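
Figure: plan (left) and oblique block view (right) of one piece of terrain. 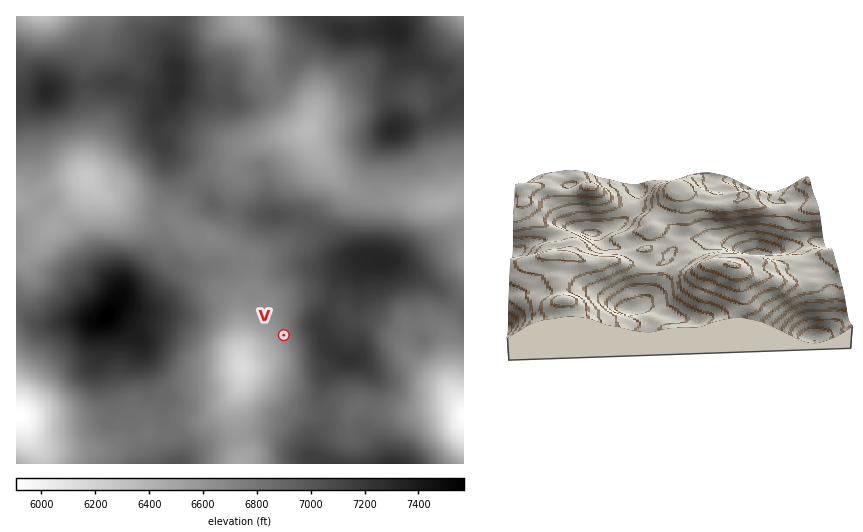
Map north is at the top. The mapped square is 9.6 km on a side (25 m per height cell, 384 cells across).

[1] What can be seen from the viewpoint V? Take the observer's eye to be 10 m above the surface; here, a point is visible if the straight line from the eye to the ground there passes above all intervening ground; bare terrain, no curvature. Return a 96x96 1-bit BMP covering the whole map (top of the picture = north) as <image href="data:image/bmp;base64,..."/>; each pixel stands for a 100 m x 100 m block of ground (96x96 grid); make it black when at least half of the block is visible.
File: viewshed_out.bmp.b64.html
<image width="96" height="96" href="data:image/bmp;base64,Qk2+BAAAAAAAAD4AAAAoAAAAYAAAAGAAAAABAAEAAAAAAIAEAAATCwAAEwsAAAIAAAAAAAAA////AAAAAAAAAAD///gAADAAAAAAAAA///gAAGAAAAAAAAAD//gAP+AAAAAAAAAD//wAf8AAAAAAAAAB//4A/4AAAAAAAAAAH/8B/4AAAAAAAAAAP//D/4AAAAAAAAAAP////wAAAAAAAAAAf//9/wAAAAAAAAAA/////gAAAAAAAAAA/////AAAAAAAAAAAf///+AAAAAAAAAAAP///+AAAAAAAAAAAf////AAAAAAAAAAAf////gAAAAAAAAAA/////gAAAAAAAAAD/////AAAAAAAAAAD/////AAAAAAAAAAH/////gAAAAAAAAAH/////gAAAAAAAAAH/////gAAAAAAAAAP/////gAAAAAAAAAP/////gAAAAAAAAAP/////gAAAAAAAAAP/////wAAAAAAAAAP/////gAAAAAAAAAP/////gAAAAAAAAAf/////AAAAAAAAAAf/////AAAAAAAAAw//////AAAAAAAAA//////8AAAAAAAAAf/////wAAAAAAAAAf/////gAAAAAAAAAP/////AAAAAAAAAAH/////AAAAAAAAAAH/////AAAAAAAAAAD/////AAAAAAAAAAD/////gAAAAAAAAAD/////wAAAAAAAAAD/n///4AAAAAAAAAD/H///8AAAAAAAAAD+H//4cAAAAAAAAAB8Hj/gAAAAAAAAAAAIAAAAAAAAAAAAAAAAAAAAAAAAAAAAAAAAAABAAAAAAAAAAAAAAADgAAAAAAAAAAAAAAH4AAAAAAAAAAAAAAP+AAAAAAAAAAAAAAf+AAAAAAAAAAAAAA//AAAAAAAAAAAAAD//gAAAAAAAAAAAAf//gAAAAAAAAAAAA/4AAAAAAAAAAAAAAPgAAAAAAAAAAAAAAAAAAAAAAAAAAAAAAAAAAAAAAAAAAAAAMAAAAAAAAAAAAAAA8AAAAAAAAAAAAAAB8AAAAAAAAAAAAAAD8AAAAAAAAAAAAAAH8AAAAAAAAAAAAAAD8AAAAAAAAAAAAAAD8AAAAAAAAAAAAAAB+AAAAAAAAAAAAAAB+AAAAAAAAAAAAAAB+AAAAAAAAAAAAAAB+AAAAAAAAAAAAAAA+AAAAAAAAAAAAAAAfAAAAAAAAAAAAAAAfAAAAAAAAAAAAAAA/gAAAAAAAAAAAAAD/gAAAAAAAAD/gAAD/gAAAAAAAAD/8AAD/gAAAAAAAAD//8AA/wAAAAAAAADP/8AA/wAAAAAAAAAH/8AAfwAAAAAAAAAD/8AAfwAAAAAAAAAB/4AAPwAAAAAAAAAA/wAAHgAAAAAAAAAAfAAADgAAAAAAAAAAAAAADgAAAAAAAAAAAAAAHgAAAAAAAAAAAAAADAAAAAAAAAAAAAAAAAAAAAAAAAAAAAAAAAAAAAAAAAAAAAAAAAAAAAAAAAAAAAAAAAAAAAAAAAAAAAAAAAAAAAAAAAAAAAAAAAAAAAAAAAAAAAAAAAAAAAAAAAAAAAAAAAAAAAAAAAAAAAAAAAAAAAAAAAAAAAAAAAAAAAAAAAAAAAAAAAAAAAAAAAA="/>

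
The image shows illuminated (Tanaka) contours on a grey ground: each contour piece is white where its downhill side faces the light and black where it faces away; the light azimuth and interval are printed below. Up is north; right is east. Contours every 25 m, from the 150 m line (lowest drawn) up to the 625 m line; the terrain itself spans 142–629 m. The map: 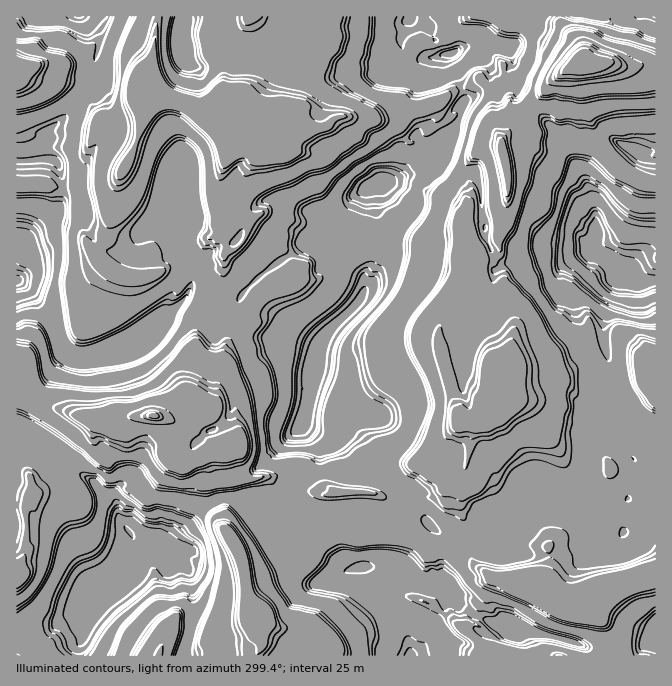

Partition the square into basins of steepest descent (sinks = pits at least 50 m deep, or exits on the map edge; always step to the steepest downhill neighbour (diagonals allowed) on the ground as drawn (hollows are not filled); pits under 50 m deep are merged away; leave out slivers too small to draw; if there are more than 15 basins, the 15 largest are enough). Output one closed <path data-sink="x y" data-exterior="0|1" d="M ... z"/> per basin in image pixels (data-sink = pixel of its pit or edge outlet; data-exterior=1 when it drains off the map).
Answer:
<path data-sink="624 277" data-exterior="0" d="M585 64l-11 2-19 12-25 30-8 3-6 6-5 11-7 7-4 11-18 2-16 17-2 8 7 14 0 10-5 6-2 9-1 30 10 11 1 12-6 20-24 30-6 18 1 20 19 57 12 11 7-2 10-10 2 1-1 5 1 13 14 27 13 13 6 11 28 5 6-6 3-8 1-17 3 4 8 18 0 17 7 6-8 0-4 4-5 12-3 20-10 13 1 17-3 10-6 7-7 4 3 9 8 5 13 7 13 3 12-3 12-10 15-8 47-11 0-392-12-2-10-7-9-2-7-12-10-7-12-15-7-22 0-13-5-18-1-17z"/><path data-sink="17 280" data-exterior="1" d="M169 98l-10 0-13 9-12 41-17 31-13 5-16 0-24 5-24-5-24 3 0 246 26 10 20 10 6 0 27-32 15 0 20-5 29 0 6 3 15 0 15-6 7 0 11-20 3-28 17-32-2-6-9-8-13-1-10 5 10-10 15-35-1-8 3-20-2-17 4-6-4-19 4-15 5-10 15-13 11-17 0-6 4-7-31 4-9-7-16-21-7-2-16-11z"/><path data-sink="317 373" data-exterior="0" d="M400 218l-8 0-15 10-7 0-4 4-2 9-9-7-10 0-16 14-1 9-6 6-14 1-8 5-8 10-27 10-14 13-7 10-28 53-3 28-10 19 4 2 2-1 10 6 5 6 5 10 0 5-5 5 7 5-2 10 6 18 4-2 16 3 20-3 10-8 9-2 5 4 0 5 5 10 4 4 12 5 52-1 10 3 12-10 10-2 13-20 15 0 7-7 9-20 8-10 0-12 7-2-5-3-5-13-4-17-10-27-1-20 6-18 27-37 3-21-11-15 0-7-5-7-23-2-5 10-8 0z"/><path data-sink="410 655" data-exterior="1" d="M464 414l-8 1 0 12-8 10-9 20-4 4-3 3-15 0-13 20-10 2-12 10-10-3-52 1-35-20-7 0-12 3 8 8 2 5-2 5-6 4-10-1-4 3-5-19-4-4-11-1-5-17 1-11-8-5-5 5-13 6-1 3 5 10-2 15 2 15 13 29 7 5 11 18 7 27 2 23 1 5 14 12-4 20 9 16 2-2 7 5 8-3 13 0 6 3 305-1-5-15-1-18-9-6-9-10-11 3-12-1-23-12-9-13-10-4-28-1-17-12-12-18-2-10 2-23-4-8 2-7-2-22 7-11 8-39 0-6-4-1z"/><path data-sink="130 532" data-exterior="0" d="M159 416l-29 0-20 5-15 0-27 32-6 0-42-19-4 1 0 35 9 3 6 7 0 17-7 11 2 40-2 9-8 17 1 82 142 0 10-25 11 0 25 7 14-19 25 0 10-7-6-12-2-23-7-27-11-18-7-5-13-24-2-5 2-28-5-13-18 7-6 0-10-11 7-11 0-17-4-4z"/><path data-sink="375 185" data-exterior="0" d="M482 79l-32 14-6 6-19 10-18 0-29 10-36-3-7 2-11 10-10 1-34-1-10 3-6 6-5 10 0 6-11 17-15 13-5 10-2 19 21 7 1 13-4 8-9 9-8 0-3 3 0 16-1 2 1 8-13 32-7 8 18 1 9 8 3 6 10-21 16-19 15-9 17-5 8-10 8-5 14-1 6-6 1-9 16-14 10 0 9 7 2-9 4-4 7 0 15-10 8 0 22 18 8 0 5-10 23 2 4 6 4-31 5-6 0-10-7-14 2-8 16-17 19-3-8-30 1-18z"/><path data-sink="452 53" data-exterior="0" d="M560 16l-35 0-8 5-9 0-6-5-202 0-4 6-2 8 6 3 4 5-6 10-4 0-3 2-18 40 0 8 3 7 0 8-5 9 2 8 7-2 34 1 10-1 11-10 7-2 36 3 29-10 18 0 19-10 6-6 32-14 12 18-1 8 1 20 8 16 9-13 5-11 6-6 8-3 25-30 19-12 14-3-10-20-17-20z"/><path data-sink="78 17" data-exterior="1" d="M157 16l-140 0-1 49 12 3 10 10 24 8 15 13 10 4 11 10 2 6 25-3 12-7 8-1 7-7 11-4-12-24 0-15 7-36z"/><path data-sink="55 162" data-exterior="0" d="M24 66l-8 1 0 118 24-1 24 5 24-5 16 0 13-5 17-31 12-40-9 1-17 9-18 0-2 1-2-6-11-10-10-4-15-13-24-8-10-10z"/><path data-sink="177 38" data-exterior="0" d="M252 16l-93 0-8 42 0 15 10 22 3 3 20 5 16 11 9 2 14-14 1-24 4-13 10-13 6-25z"/><path data-sink="632 148" data-exterior="0" d="M614 63l-24 0-7 7 6 35 0 13 5 12 0 7 10 15 14 10 7 12 9 2 10 7 11 1 1-117-12-3-15 4z"/><path data-sink="655 637" data-exterior="1" d="M655 578l-23 3-23 7-15 8-11 9 20 17 1 18 6 16 46-1z"/><path data-sink="655 17" data-exterior="1" d="M655 16l-93 0-1 7 17 20 5 14 6 6 25 0 15 5 15-4 11 2z"/>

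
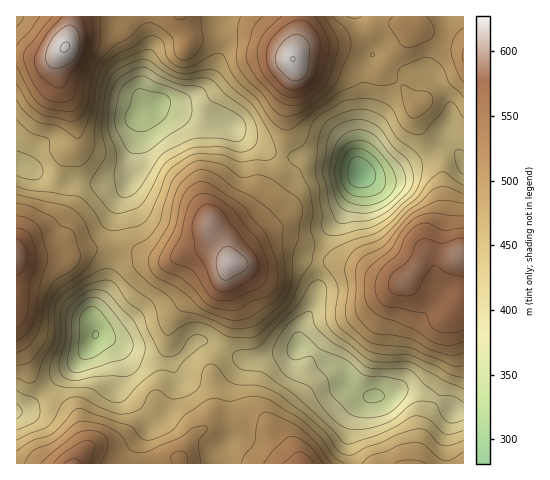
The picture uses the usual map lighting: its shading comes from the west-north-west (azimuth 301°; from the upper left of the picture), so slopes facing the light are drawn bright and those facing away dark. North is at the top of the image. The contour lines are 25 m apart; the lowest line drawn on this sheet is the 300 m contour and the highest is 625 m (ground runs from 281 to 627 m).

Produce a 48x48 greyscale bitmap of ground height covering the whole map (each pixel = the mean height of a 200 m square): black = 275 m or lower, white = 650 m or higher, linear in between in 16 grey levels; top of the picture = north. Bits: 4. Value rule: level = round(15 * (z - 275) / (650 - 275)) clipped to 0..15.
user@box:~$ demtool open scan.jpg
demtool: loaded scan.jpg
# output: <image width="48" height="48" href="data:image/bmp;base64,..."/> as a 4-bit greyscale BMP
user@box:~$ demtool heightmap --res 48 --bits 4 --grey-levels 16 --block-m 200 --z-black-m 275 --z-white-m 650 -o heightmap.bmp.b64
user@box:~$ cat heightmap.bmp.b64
<image width="48" height="48" href="data:image/bmp;base64,Qk32BAAAAAAAAHYAAAAoAAAAMAAAADAAAAABAAQAAAAAAIAEAAATCwAAEwsAABAAAAAAAAAAAAAAABEREQAiIiIAMzMzAERERABVVVUAZmZmAHd3dwCIiIgAmZmZAKqqqgC7u7sAzMzMAN3d3QDu7u4A////AJmqvMu6qZmaqqmYiZmqu7uph4iJmZmIiImaq7u6qZmZqqmYiZmqq7qYd3eIiIiHeHiJmru6qZiImZmYiJmaqqmHZmZ3eIh3d2d4iaqqmYh4iZmZiZmaqph3ZVVWZ3d2ZlZneJmZiId3eJmZmZmZmYdmVURFVmZlVVVneIiHd3d3eIiZiJmZiHZlRERERWZVVVZnd4d2Znd3d3iIiIiIh2ZURDMzRFVVVWZmd3dmZmd3d3eIiIiHdmVUQzMzNEVVVXd2ZmZlVWZ3Zmd3d3d2ZVVUQzMzREVWZnd2VUVVVVZmZmd3dmZmVVVEQ0RERFVmd4h2VERERFVmZmd3dmZlVEREREVVVWZ3iJiHVDMzREVmZmZ3ZmZVRERERFZ3d3eImZmHZDIjM0VmZmZmZmZlREREVWeIiImaqqmYZTIiM0VndmZmd3dlVERVZ3iZmZqrurqYZTIiNFVnd3Z3iIh2VEVWd4mZqqq7u7uYZTMjRFZ3eHeImZmHZVVWeJmqqru7zMuoZUMzRWZ3iImaqqmYdlVWeJqru7u7zMuodlREVmd3iJmru6qph2VmeJq7zMu7zMuph2VVVneIiZq8zLu6mGZmeJq8zMy7zMupmHZmZ3iJmqvM3cy6mHZmeJq8zMzMzMuqmYh3d4iaqrvN3dy7mHd3iJq7zMzMzMy6qZiHeIiau7zN7ty6mHd3iJqrvMzMzcy6qZmIiIiau8zN3dy6mHd3eImau8zM3cuqmZmIiIiZq8zd3cy6mId3d4iJq8zMzMuqmZiHd3iJq8zd3MuqmIdmZnd4m7zLvLqpmZh3d3eIm8zdzLqpmYdmVWZniru7u6qZmYh3Zmd4mrzdy6qZmIdlVERWeKqqqpmYiId2ZmZ4mrzMu6mZmIdlRDM0V4mZmYiId3dmVVZniru7qpmZiIdlQyIjRWiZmXd3d3ZlVVVniauqmZmIiHdlMhEiNFeIiGZmd2ZlVUVniZqpmIiIh3dkMQASNFZ3d2Zmd3dmVUVWeImZiIiId3dUIQASNFZ3dmZnd3d2VURVZ4iId3d3d3ZkMREjRVZmZmZneId2VERFVmd3ZmZ3d3dlMiI0VWZmZmd3eIh2VENERVVVVVZnd3dlQzNEVmdmZnd3iIh2RDMzREVVRFZ3iHdlRERFZ3d2ZniIiZh2QzMzNERERFZ4iIdmVVVWd4h3Z4iZqql2QzMzM0REVWaJmZh3ZmZmeIiHd4mru6mGQzMzM0RVVmeJqqmId2Z3eIiHd5q7y7mGVDMzNEVVZ3iau7qph3d4iIiIeJq8zLqGVDM0RVVWd4mrzMy5mIiIiIiIiKvMzLqHZURFZmZneJq83dy6mIiIiIiIiavN3cuYdlVWeIh3iaq83u3KmYiIiIiImbzN7tuph3ZniZiIiavN7u3LqYiIiIiImqvN7typmId4mamYiavN3u3LqZiImZmZmqvN7ty6mZiImamYiaq83d3LqZiJmZmZmZq83dy6mZmZmqmYiZq7zdzKqZmZmamZmZqrzcy6mZmZqqmYiZqrvMy6mIiZmZmYiQ=="/>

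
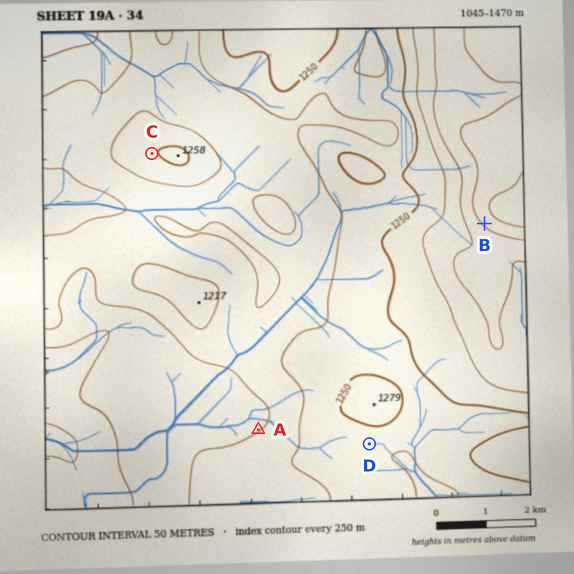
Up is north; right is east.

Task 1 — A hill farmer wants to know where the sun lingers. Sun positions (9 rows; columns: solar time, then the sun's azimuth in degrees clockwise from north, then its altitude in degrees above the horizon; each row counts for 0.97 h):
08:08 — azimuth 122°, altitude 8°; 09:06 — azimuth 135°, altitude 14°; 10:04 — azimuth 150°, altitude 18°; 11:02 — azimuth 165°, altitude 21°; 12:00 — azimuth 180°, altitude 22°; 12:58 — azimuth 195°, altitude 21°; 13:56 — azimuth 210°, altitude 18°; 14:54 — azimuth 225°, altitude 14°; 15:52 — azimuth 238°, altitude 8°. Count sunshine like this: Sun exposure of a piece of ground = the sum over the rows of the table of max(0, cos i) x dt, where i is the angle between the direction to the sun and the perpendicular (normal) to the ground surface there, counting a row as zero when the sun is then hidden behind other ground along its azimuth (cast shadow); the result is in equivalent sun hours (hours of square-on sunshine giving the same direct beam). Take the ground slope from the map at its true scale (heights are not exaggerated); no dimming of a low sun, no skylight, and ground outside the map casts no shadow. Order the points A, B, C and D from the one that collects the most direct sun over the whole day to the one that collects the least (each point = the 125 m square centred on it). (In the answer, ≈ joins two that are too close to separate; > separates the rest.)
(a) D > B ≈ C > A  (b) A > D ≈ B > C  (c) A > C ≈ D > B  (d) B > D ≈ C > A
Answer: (d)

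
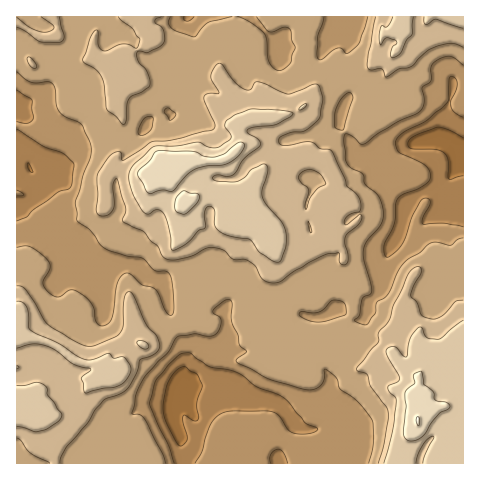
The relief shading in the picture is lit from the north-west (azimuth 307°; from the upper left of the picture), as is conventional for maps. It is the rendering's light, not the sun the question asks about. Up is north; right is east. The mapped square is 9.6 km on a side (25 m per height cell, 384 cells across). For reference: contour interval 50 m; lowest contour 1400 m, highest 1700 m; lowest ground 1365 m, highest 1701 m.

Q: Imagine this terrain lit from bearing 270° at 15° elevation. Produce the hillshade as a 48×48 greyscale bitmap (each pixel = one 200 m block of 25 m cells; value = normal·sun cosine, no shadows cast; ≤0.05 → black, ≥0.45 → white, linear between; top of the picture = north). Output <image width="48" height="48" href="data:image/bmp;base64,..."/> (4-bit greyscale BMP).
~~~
<image width="48" height="48" href="data:image/bmp;base64,Qk32BAAAAAAAAHYAAAAoAAAAMAAAADAAAAABAAQAAAAAAIAEAAATCwAAEwsAABAAAAAAAAAAAAAAABEREQAiIiIAMzMzAERERABVVVUAZmZmAHd3dwCIiIgAmZmZAKqqqgC7u7sAzMzMAN3d3QDu7u4A////AIiYZXmYiIdRBJupmHVWmql2d67/xkm4iJqYZYiHiIdBBKy6mHZXiqh2eJ3/6Ee6mLuHdVeHeIYwBrzLh3dniJiIeJz/+mOKmbp2Z0R4eIUQKLvLiId2Z4mZh4zv/qM4qph1RmRXd4UASZrLmId2Z5mIh5zf/8U1eIdlVWVGdmQRaJu6mIh3eaqXaL3O/8ZFZ3dVZnZWZTIiaKy4h3iJq6mXecy8/6d3d2ZmZphWZCISR6y4eImaqqiImrq97admeIh2aLuXUQERNquoibuqqpdoq6rMvKdViXd3iaqqggAhJquomsy6mIZYu6u5zadmiWZ3m6iJlQEhJZupq7qXeHd5qruK2ph4iGeKuWeZdUUxJJqZq6h4iZh4mausqLhomWeJdEeamJgwFHiJqqmIiIh3mqm8ibdpqYd1RWeJu6YzRXiHiqmIiJiHeZmqm7d6qWVFVnZ5zaVFaIh2iph4iIiId4nKirdpu0M1d3Zp3oRFeYd2ipd3iHeJh3m8qYd5uzI2d3Zo3nNVipZmm5d3d4h2mnetuGV6uyNFeHZo3WRWm5dmepd3iIh3iHecyWRpu1RFiXZ5zGVnq5iGaJmGaJiJl2Zq2mVoiFVWd3iJqmZ4u5iXZ5qoVYiZl1VZ7HVniXZWZ3iJmXiZu4iIZ5u5VFealkRY3qVXiZdWZ3eZmImqmYeJiJu5VWZ5ljRXvbhmiZdVZ3mqmIq8pmZ4mZvIM3h3hTNGq7uHiXZnd4q6mJq8x0V5may4ImiHdjM1irunipiHd5q6mZqr2UV5mJqnImiXdlMzaaqYiZmZmJqqmZqb2VV5mJmVI2iXd3UySJiId6mZqruoirqL2VR5qpljNXmHd3YxN5d4iJmaq8yoetuJylNZqZYzVnmXd3UyJ6hmiYeKu8yoi+yYqXRJqYQlZ3iYh1RERohmiXZ5rO24jfyYh3ZniZU1ZniIhkRmZmZWimaZnP7JjvuYdlVXiKhEZniaY0Vnh3VEeVeqmt7ajPypdmVnZYlkZ3i4IlZomGVERWipmb7bid7ahmeJYSeIh3iUAlZ4l1VVRZqpma3bl676eHVpxxNmeId1JHd2RFd2VaqZmazKhnq4iadp22M0aIdmVpdlMkeHiJmZiau5hkeZqpmb2mZlZ2VneJdlQzV4q4mqmaqppzWIiqm+2nd1VmQ0epd2VUNYqpq7qZmqpkV4iavMqqmGZ2QiaqiHd2RHmZq7uYispEZmiay5eZiHipUiWZmYd2Q2iamsuYi9pVdmeKuYiImHeac0V6qXd3VFebmKqHnNpmZmZ6qZh4l2iJhVaKqWVnZUacp3iInNlmZmaKmYd4dmmYh2eamYZ3U0ecp3eIm6dmZ2aKmYd3ZWipiHerqZdlQ1iql3iJqYh2d3Vpqpd3VGmpd5iby6dVRFm4iHh4mHiHh2ZnmpiHVFmpdoiL7ahVZWioiIdomHiImWRnmpiHVGmpdmib/6h1Z3eIiIdnqHiZmEJYu6l2V3iZdVab/8lld3mXeIZWmYmpdiFJu5l2ioeJdlea78t0iYmQ=="/>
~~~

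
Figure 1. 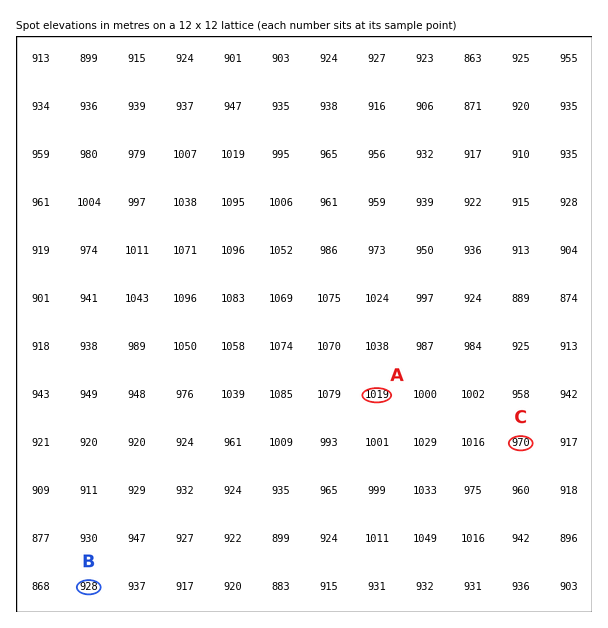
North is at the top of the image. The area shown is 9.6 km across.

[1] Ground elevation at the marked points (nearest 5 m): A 1020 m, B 930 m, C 970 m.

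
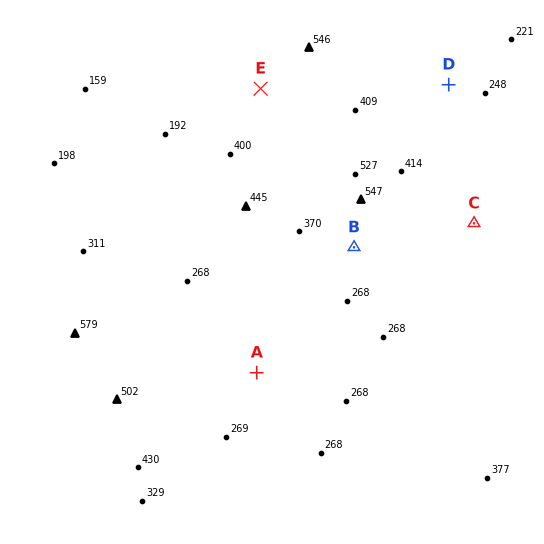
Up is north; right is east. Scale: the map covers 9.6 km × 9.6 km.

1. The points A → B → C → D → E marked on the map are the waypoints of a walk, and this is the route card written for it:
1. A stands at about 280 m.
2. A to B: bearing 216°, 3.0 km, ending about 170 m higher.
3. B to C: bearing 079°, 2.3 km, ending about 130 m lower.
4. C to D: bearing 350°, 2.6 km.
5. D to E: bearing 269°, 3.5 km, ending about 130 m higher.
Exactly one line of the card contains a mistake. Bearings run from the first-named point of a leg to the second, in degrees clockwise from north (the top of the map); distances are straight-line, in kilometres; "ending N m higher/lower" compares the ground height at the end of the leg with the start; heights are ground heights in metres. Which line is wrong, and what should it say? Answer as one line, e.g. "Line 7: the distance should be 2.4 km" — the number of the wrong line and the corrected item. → Line 2: the bearing should be 038°.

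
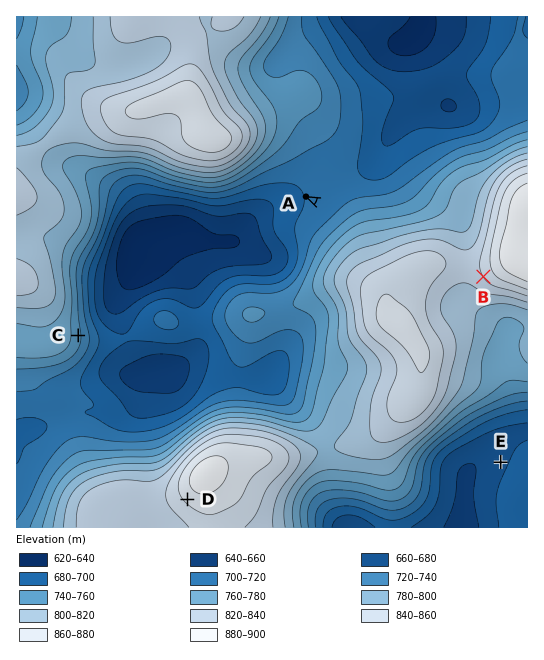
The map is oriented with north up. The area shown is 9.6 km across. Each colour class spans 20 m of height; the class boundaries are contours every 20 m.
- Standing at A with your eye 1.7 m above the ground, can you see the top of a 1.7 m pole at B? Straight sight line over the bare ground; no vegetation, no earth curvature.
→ no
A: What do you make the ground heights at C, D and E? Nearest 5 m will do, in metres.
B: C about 745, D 865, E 675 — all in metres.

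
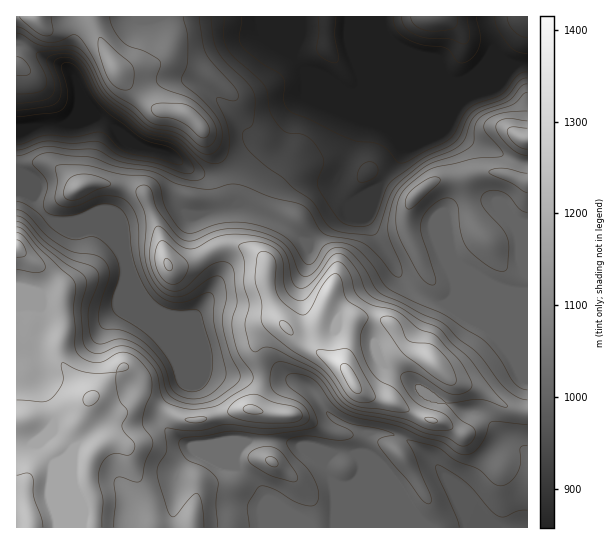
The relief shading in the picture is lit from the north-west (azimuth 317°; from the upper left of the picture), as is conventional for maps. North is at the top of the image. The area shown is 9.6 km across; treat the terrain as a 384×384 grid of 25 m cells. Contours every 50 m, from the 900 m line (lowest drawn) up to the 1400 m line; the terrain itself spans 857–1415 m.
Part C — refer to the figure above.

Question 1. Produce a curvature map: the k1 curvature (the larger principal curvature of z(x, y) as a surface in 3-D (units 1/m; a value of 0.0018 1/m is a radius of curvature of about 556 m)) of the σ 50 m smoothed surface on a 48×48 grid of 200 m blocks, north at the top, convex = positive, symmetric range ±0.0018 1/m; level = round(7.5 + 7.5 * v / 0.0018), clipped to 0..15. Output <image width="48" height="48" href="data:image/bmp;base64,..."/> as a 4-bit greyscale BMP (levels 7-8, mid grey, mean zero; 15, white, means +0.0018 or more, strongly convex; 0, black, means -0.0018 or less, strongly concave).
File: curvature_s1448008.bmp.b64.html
<image width="48" height="48" href="data:image/bmp;base64,Qk32BAAAAAAAAHYAAAAoAAAAMAAAADAAAAABAAQAAAAAAIAEAAATCwAAEwsAABAAAAAAAAAAAAAAABEREQAiIiIAMzMzAERERABVVVUAZmZmAHd3dwCIiIgAmZmZAKqqqgC7u7sAzMzMAN3d3QDu7u4A////AIuYiIyHeJmZyYiIiHh4l3d4iHiJmIiIh4uIh4uHd5mIyneHd4iImIiIh4ibmIiJh4p3iIuYd6mHu3eHd3iJmIiIh4jKh3iJiIp3iJuIebh3q4iYd3i7mIiId3vIh3eZiJqIiKp3i6d4q6qpiJzaiIiHh52nd3iZiIqXeKp3m4Z5uoeJm/6oiJmHeNx3iImZiIiYiKuIqneaiIeL7+l4iJiHjPl3irqYiIeJh4qqqqqXZ4eJqrdneIh4zrh2fMmHh4iHiIiZmamYeId3iZdnm7qZmImZv9uGeJmHiYiImHit7rmImqrO+4iHd3v//ruXeLqYeah4qWjf///+////l5mZrP//x2iZvImZmKmZmoz7mb3v3LvKibzv//x4qGet7Yd3iaqoer2VVnibuXiYeL/+zJZ4u7zslod3iZqoadtmd3h5und2WN/ZioV6/syoZoh3mqm7rNuHd3h4y3d2jf+Xepiv6piHd4iIupit3bmIh3iayYic/+x3iavuupiIiHeJyYeLypiId3ibqZre2qyHiazMmZiIiIiJyoZ7uYiId3irmJzZloyGeqqrd4iIh4iIy4aKmIiIiImpmb6ol3uHnMqrl3iIiIh4vHaIiIiId5mZqsuZuIq878qJmHiIiIh4y3d3eIiZd4mIisma2ZzM25h4iHh3h4d4y4h3eIq7mHeInMiJ7KqIiIiIiHeIiHd5u6mIiJvsmHeJrbd5z6iIZ3iZiHiIiHiby7upiJ37qXeJrbiIn8qYd4m5iHiImIzuuau5iK/ru4iIrcqGf+mYh4uoiIiJh9/qh4mYib/bzbmZvtuFjuqIiJ2XiIiZh/yHdomIiL/Jrf7u/bqHvcupiMuIiImpiPhnd4iHeL+maKzLqZmKyniaqtl3iJuYiPl3iIiHd9+GaImIiIi8lmdnq9l3iKqIiNmZmYd3afx3eIiIiJvLh3d3jPl3eKh3iaed7IZmi/l4qpiImqqqiIiHi/2HaJh3eod53/zNzdmt7KmZmIiId4mHiu/ZiJd2e3dovP//3c3cmZmIh4iId3momp7+yqma3Yicypmau7uXeqmIh4iIiIiqmYne3M3uyf/uypmZh4h2ncqYd3iIiYmamHiru5mImYrLmZqmZ4dWv9uXiIiIiJiJmHeIirl4nFipdouneah63+uHiZiZmIiIiHiHWMqK/4iId3mnec3d79qHmYiYiHd4iIh3d73f+4d5mHeYjP7u/qmJmIeIh3d4iIiHeL79p5mbyIia79vN2YiamHZ3eIiIiIiHiKqay6q9uIq/7KmqmIm6mHd3d4iIiIiIiIh1r5rdqInuuYiIh5u5mZiId4mHeId3iIh3j5zadWr9qIiIibuYiJmHeKmHd4d4iYh4nsuoRI78qpmZmql4d4iIiriHiIh3i5iIiaq5et7qiYmpiZdnd3eJq5d4iIiHa7l4mXrO/s3IZ4iZiYdmd3eIm4eIiImYe8l4mmv+ypynd3eamId3d3d3m3eHiaqqvbmImv/neJyWd3eKmHiId3eIm4h3is3dy4eJqQ=="/>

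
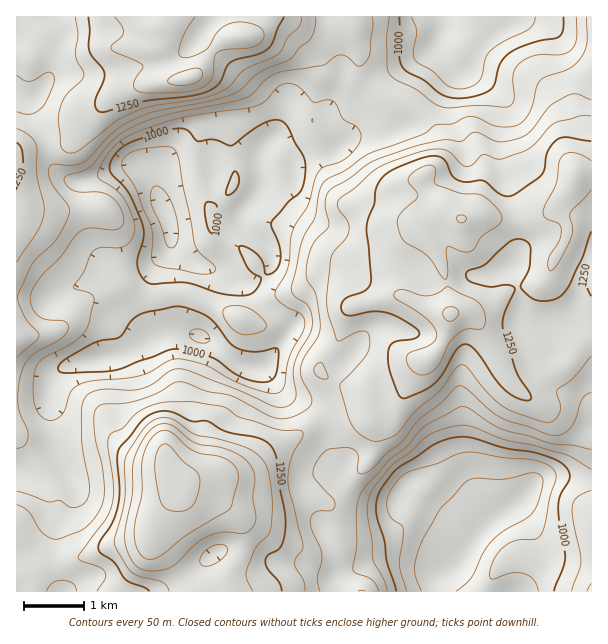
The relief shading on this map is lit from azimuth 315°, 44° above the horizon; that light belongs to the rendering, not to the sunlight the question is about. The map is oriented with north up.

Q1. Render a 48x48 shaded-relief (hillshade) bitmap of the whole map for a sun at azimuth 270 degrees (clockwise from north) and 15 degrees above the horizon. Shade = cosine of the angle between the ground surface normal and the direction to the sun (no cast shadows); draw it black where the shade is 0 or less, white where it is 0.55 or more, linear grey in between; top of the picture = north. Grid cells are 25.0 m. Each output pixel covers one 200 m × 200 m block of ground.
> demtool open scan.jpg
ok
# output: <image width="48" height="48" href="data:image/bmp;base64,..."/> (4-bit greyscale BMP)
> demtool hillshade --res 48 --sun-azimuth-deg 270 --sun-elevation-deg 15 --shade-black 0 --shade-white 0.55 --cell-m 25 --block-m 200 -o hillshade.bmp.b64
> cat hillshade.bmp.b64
<image width="48" height="48" href="data:image/bmp;base64,Qk32BAAAAAAAAHYAAAAoAAAAMAAAADAAAAABAAQAAAAAAIAEAAATCwAAEwsAABAAAAAAAAAAAAAAABEREQAiIiIAMzMzAERERABVVVUAZmZmAHd3dwCIiIgAmZmZAKqqqgC7u7sAzMzMAN3d3QDu7u4A////AHZmiqqZmqmHdlVUQyNocwADV5qXZ5u7zHd3iJvMqHZnh1REQzNWUwATVovJd4mru3d4mJvepkRGiGM0RERVMhEjVnrLh3iby3d4mrzdp1MjaYQ0RDRUMhIkVmi8qHeby1Znit3up1VDV3UzIiVkIRM0VmeKqYisy0VWis7/uGZVVmQyETZkIBRUVmZomZrMu0RWec//yXdlVlMhAUZkEBVlVmZmeazdulVneb//2odlVUMxAlZkEAV2VWZmZ5ztuWd3ec7/64dlVTMgA2ZlIAN3ZWZ3ZovdqYh2es//64dlVTIQA2Z3UQBXdVZ3dnnMuphmm8//64ZmZDIQE1Z4hAAlZmZ3d3m7umZYq97/+3VFVDMyNFZ3mDACRWd4iImpmURom93O/XIkVFVUVUV4mGIANWeZmJmXd0RorMqt/GElVWZVZlaKqGQANWiamZmFRDRorMmbymNWVVVFiHeaqHYxNGirqZhkMyNpvKiJqXZ2ZUM1iqmamHdTI1i7qYZDNCJpu5d3mZhlZTNHvLqZmIh1Ikm7qGRERRJYmYd3mqhVQyR67smJmImXMTm7llVlRBJFZ3iJmqdUMkac/7domZqoQCi6dFd2VBE0RWeZiZdVRXiK78hnmrupYSepZFd3ZSMzNFd2eIZWmpdnvuuGirqZlTaXRGd3d0REM0ZlVnZovJdVff2neJiKuVZ1NWd3iCNWVEVmZmZ5zJZVa//IZ4mqumVTNXd3eBJXdVVmZ3eJqXVnm+/Jd4mZqWRDRXd2eBJXd2ZmZ3eHd3iaus3JiZmHiGVVVohleBJGZ3dlV3dlZomry7upiah3h1VneJlkaBJFVmdkRXZniJmK7sqZmZh3h0RmeKp0VyM0RWZjJGaJmahp79qZmph4hlZVaKuFRTMzNWdjEli6iIZq7tqZqpiIdnZUV5qWQ0RDNGdjAErLh2aLzcqqupmYd4ZEVomXQ1VDNXdAAFrLdWiZvMu7upmXeZZVVoiHU2VERnYgAXvKdWiZq93KqqmIiYdkRoh3VFVDR3QABJzJdleJm+/KmZmYmHZUV5mHZUQiRmQQFpu4d1V5iu7KqqmYdlZkaJmpdTISRUISR5uneGV4ity7zLqYU0Z2aJm7hSE2YwAUZ5uneGV4ebqbzLqpYiaHeIrLhSJYcwADZ4qXd2V4iqiKuqqqhEeHeJq6dTR5hiACRnmXd2Voqpd4mZmZl3h2eKu5ZlaJl1IBNFeHd2VXqod4iIiJmIhleLyod3iqmHUyI0RWZ3ZnmYd4iIeId4hlebyoh3irqZhlRERERVVWiYeIiIh2VXd3ebuph3irqamId2VCIjM0eId4iHdUNGiZqrqYdneKqqqZmZhSASIkaJd3dmVEM2iru6mIh3d5qrqZmZl0EjM0VndndUM0RWisy5iImXd4q7qIh2aHRFVDNFZodCEkV4iauph4q4d4rMmIh1RomHUhI1Z3YyEjWJh4qph5zYh4rLmZmGRYqoUhI0V3UyEjR5h3iZma3oh4rLmZiGVWiHZUMzV3UyETV5h3eJmr3g=="/>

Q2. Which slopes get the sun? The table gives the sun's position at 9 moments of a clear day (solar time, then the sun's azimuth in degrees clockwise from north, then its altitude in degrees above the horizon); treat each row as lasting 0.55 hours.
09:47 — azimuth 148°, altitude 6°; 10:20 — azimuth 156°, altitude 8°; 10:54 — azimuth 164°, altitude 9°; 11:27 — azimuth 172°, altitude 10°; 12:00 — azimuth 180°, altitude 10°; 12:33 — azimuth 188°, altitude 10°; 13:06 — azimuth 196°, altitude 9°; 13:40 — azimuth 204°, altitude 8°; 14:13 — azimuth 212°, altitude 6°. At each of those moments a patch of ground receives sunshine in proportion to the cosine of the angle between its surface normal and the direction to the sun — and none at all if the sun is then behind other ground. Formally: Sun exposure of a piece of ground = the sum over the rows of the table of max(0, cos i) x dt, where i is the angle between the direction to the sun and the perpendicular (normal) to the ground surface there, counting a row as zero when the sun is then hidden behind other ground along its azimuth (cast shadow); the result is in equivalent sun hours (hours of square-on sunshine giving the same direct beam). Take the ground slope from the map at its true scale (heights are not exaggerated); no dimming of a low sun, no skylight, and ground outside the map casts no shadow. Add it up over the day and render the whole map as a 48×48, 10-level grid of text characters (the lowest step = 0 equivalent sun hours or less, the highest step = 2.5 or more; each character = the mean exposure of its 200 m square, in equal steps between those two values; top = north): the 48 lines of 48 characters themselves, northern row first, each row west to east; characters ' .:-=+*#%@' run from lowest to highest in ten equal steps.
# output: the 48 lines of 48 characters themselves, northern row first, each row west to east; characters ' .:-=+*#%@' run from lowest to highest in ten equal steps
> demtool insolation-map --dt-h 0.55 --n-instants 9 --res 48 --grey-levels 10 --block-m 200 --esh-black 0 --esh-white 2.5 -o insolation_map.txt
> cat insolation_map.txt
::::------..::=-.    -=--:::::--:.:::::::....:--
::::::::::-----:....:=++=-------:::...:.     .::
.:--::-:::----. :+###+=++===--:::.  ..:.      ..
::---=++====-   -+#%%#*+=====--:     ..        .
===---==-::.   .-=+#%%%*=-----:         ....  .:
==-:...:::::-=*#*++***+++==--:.         .::.. .:
--:....:-+#@@@@@@@%*+==-===--::.         .:..   
....::-=*#@@@@@@@@%*+=-::---::::.         ..    
  .:--=+#@@@@@%*++==++=-::::::.                 
  :---+#@@@%#*===-==+==--::::.                  
 .:--=*%@%#*+=--=--=-:-=-:..                    
::=+++##+====-----:::::--.                 ..   
-:-*%%*-..:----:-::::::::          .   ....::: .
-:.:--.   .:---:::::::::.      .::-.    .....:--
-:.       .:---:::--::....   .:---:         .-==
-::..     .:---::-=:.....::::::::::.      ..:-==
-----==-:. .:---:--:... .-==-:...:--:.::.:::----
---==+**+-..:----:.--:.. .:-::---:-===++====--:-
-====++++=-:.:----..--:..  .:-----:-=====++=-:--
=+++==-====:  -+==-..:::...::---==-:=+====-::-=-
=++==-----:.   :--=-...:::::--:---=--++=--:::==:
====--::::.      .:-:  :--::::::::--::::...:-=-:
==--::::::.         . .-=-.........:.  ..:-====-
:::...::--::---.    .-=+=-:..:--:.     .:==+++==
.    .::::::::--:   .:===---=+**+=-..:.:--====--
.   .:::::..    :--:..:::-=+*+==+++=++=:------:-
:::-==--:.       .-=--.  .-==-.  .:=**+-::::::::
+*#**+-:.         .:-:   .:--::.   -+++-:::::::-
***+=.                   :-:..:::::=++==::::::-=
=--:                   .:::...:-=++*+===-::::-==
-::.                   -==-:::--=+**+++==:.:-=+=
::...                  .-=--:::-=+#*++*++=:.:---
:...::.                 .----:--=*#*++****+=::--
....:::.                 :-----=+##**+**###*+===
::::::-.               .:--=+==+*########%%%#+=-
--:-::-:             .:-=--=+++###****#%%%@@@%*=
=-::----:..::.       .--------*%%#*+=++*#%@@@%*+
=-..-----:::::.... ..:-----::+#%%*=-=+++++****++
.::..::------:::--::::::::::=##*=--========-:::-
  ....:::::---------:::::::-+*+=::-=----==-:.. .
  ......:..:------::::.::-:----:::--------:.::..
.....   ..:--=====-:::::-=--:::.:-------.  .:--:
::..    .::-==++**+=--:::---::..:------.   .:---
-:..   .:---==+##*+++=-:.:::::.:------:   ..:---
-::...-=+====+*+=--=++=-::---:::------. .::::---
:::--=+******+=:..--:-----=-:..::---::..:--:::::
:--=+=--=#@%*=:...::....:--:   ..:::. .:===-:...
---==-..-+**=-:.:::...::::..  .....   .-++=-:...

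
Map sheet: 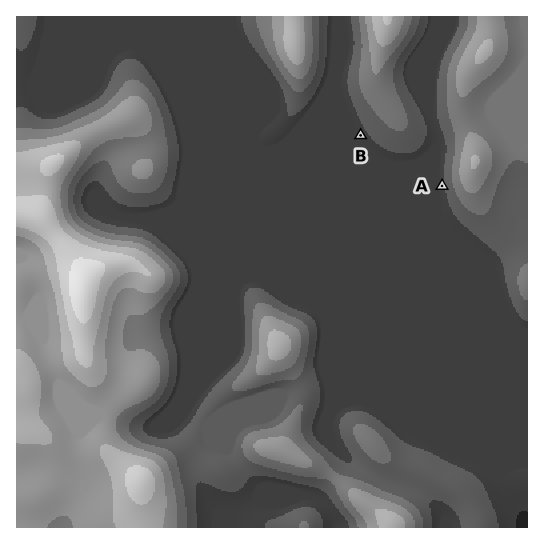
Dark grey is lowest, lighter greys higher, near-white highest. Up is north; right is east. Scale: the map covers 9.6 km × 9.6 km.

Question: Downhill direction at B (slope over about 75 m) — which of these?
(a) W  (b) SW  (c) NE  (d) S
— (b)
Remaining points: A W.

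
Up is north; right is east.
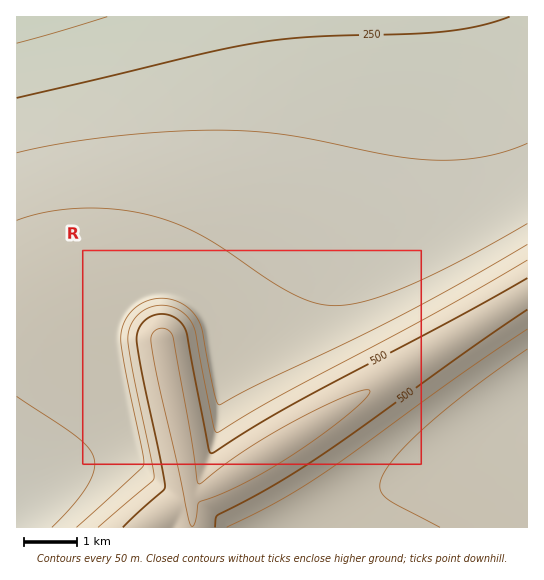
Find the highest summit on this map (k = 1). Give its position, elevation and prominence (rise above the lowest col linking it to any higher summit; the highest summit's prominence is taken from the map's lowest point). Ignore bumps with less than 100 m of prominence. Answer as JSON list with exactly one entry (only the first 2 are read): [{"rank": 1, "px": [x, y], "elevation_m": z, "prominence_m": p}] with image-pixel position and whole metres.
[{"rank": 1, "px": [269, 453], "elevation_m": 570, "prominence_m": 392}]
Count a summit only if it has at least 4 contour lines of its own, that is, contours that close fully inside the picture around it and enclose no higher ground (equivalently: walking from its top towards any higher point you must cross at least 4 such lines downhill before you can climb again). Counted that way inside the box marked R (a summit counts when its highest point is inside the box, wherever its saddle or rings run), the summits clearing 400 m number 0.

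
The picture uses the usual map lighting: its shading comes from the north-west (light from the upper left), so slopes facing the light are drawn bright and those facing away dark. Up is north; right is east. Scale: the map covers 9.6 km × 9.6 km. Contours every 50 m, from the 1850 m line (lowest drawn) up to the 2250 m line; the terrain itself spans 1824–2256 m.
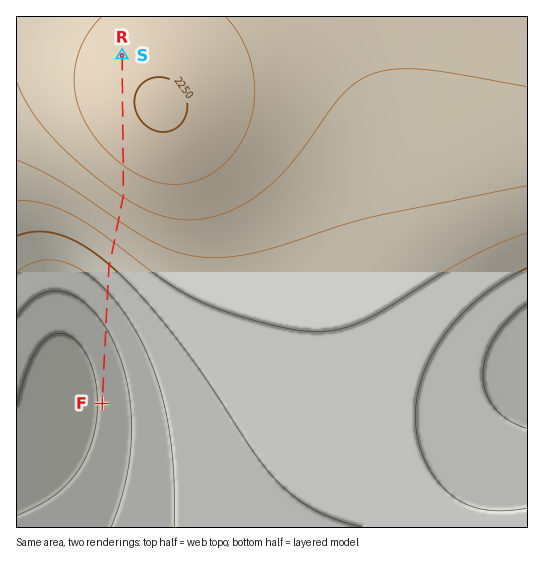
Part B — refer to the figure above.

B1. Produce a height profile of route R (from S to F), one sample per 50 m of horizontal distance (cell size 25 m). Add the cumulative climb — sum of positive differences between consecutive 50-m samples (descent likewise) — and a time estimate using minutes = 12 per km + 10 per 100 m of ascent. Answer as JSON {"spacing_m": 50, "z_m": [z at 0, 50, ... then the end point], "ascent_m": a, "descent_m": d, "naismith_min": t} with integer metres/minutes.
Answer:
{"spacing_m": 50, "z_m": [2230, 2231, 2232, 2234, 2235, 2236, 2237, 2238, 2239, 2240, 2241, 2241, 2242, 2242, 2243, 2243, 2243, 2243, 2243, 2243, 2242, 2242, 2241, 2240, 2239, 2238, 2237, 2236, 2234, 2232, 2231, 2229, 2226, 2224, 2222, 2219, 2216, 2214, 2211, 2207, 2204, 2201, 2197, 2194, 2190, 2186, 2182, 2178, 2173, 2169, 2165, 2160, 2156, 2151, 2145, 2140, 2135, 2129, 2123, 2118, 2112, 2106, 2101, 2095, 2089, 2083, 2077, 2071, 2065, 2059, 2053, 2047, 2041, 2035, 2029, 2024, 2018, 2012, 2006, 2000, 1995, 1989, 1984, 1979, 1974, 1970, 1965, 1960, 1956, 1951, 1947, 1943, 1938, 1934, 1930, 1926, 1923, 1919, 1915, 1912, 1908, 1905, 1902, 1899, 1896, 1893, 1891, 1888, 1885, 1883, 1881, 1879, 1877, 1875, 1873, 1871, 1869, 1868, 1866, 1865, 1864, 1863, 1861, 1861, 1860, 1859, 1858, 1858, 1857, 1857, 1856, 1856, 1856], "ascent_m": 13, "descent_m": 387, "naismith_min": 80}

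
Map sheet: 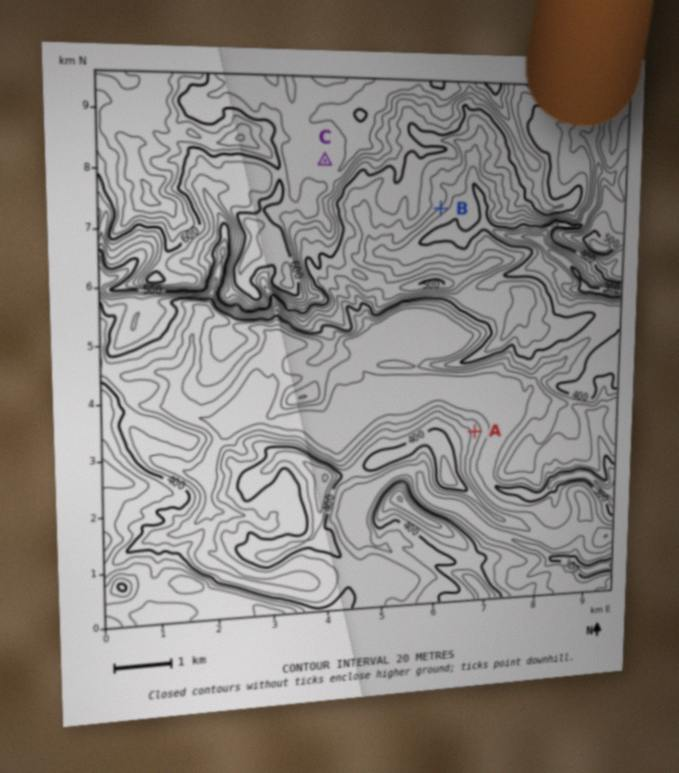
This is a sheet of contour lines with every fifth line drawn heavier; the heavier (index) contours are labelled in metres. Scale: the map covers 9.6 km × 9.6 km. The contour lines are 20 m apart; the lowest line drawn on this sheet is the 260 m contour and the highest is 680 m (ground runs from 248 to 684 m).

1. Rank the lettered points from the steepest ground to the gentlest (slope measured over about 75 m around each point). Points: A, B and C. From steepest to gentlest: B A C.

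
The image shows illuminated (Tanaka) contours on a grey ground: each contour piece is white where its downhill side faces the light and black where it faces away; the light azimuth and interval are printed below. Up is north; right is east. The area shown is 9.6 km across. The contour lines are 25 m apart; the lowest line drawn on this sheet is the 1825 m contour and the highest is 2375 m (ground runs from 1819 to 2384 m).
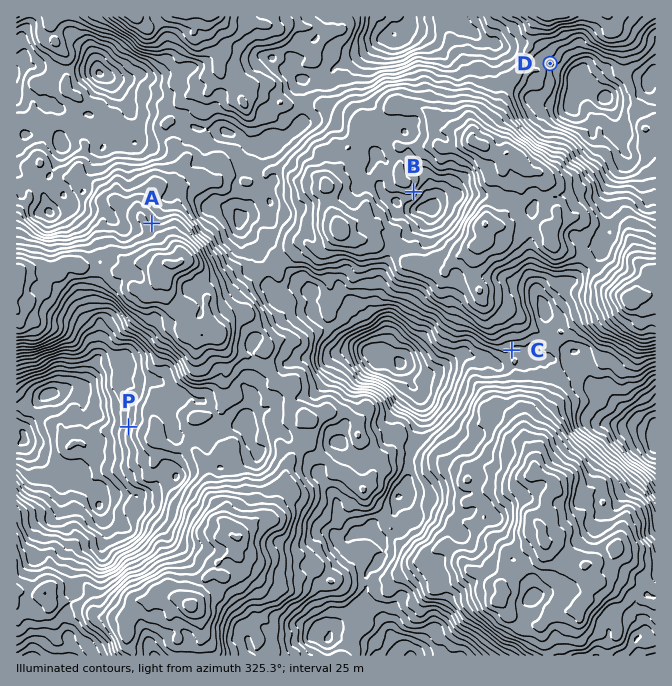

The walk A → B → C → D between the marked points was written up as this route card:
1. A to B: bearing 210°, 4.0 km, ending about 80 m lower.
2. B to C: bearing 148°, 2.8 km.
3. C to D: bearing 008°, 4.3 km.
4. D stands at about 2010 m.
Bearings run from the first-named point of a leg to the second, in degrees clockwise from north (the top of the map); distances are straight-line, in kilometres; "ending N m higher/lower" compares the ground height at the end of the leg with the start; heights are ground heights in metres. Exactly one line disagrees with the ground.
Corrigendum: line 1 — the bearing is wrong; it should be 083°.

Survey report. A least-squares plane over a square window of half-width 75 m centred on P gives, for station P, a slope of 16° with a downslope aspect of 283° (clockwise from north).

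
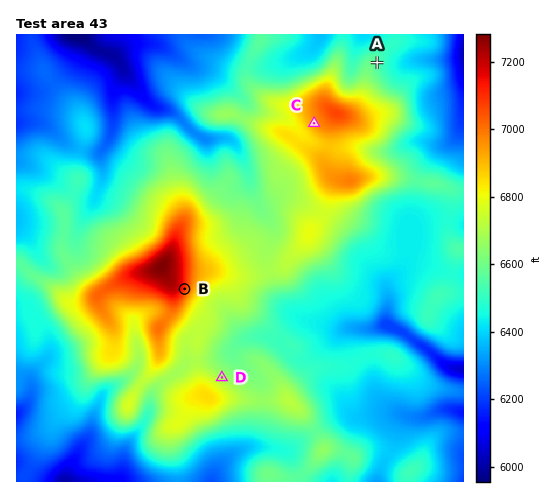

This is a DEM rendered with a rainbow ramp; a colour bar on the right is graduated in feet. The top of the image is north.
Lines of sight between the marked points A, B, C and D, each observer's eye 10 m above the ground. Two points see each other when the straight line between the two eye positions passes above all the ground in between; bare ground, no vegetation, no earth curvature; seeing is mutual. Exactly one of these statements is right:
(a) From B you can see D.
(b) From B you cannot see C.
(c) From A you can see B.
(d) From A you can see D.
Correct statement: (a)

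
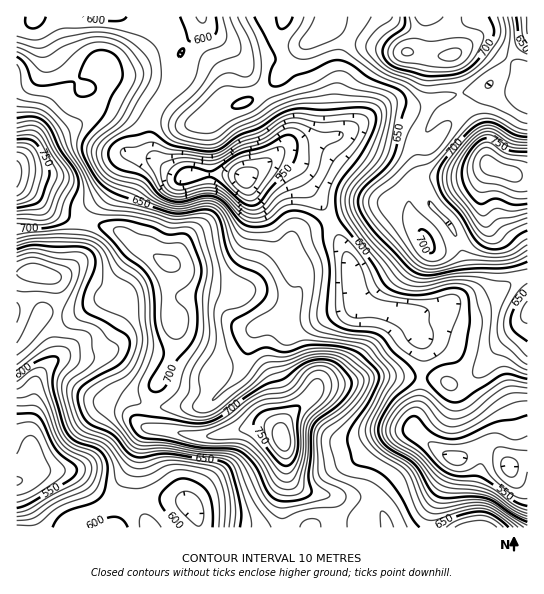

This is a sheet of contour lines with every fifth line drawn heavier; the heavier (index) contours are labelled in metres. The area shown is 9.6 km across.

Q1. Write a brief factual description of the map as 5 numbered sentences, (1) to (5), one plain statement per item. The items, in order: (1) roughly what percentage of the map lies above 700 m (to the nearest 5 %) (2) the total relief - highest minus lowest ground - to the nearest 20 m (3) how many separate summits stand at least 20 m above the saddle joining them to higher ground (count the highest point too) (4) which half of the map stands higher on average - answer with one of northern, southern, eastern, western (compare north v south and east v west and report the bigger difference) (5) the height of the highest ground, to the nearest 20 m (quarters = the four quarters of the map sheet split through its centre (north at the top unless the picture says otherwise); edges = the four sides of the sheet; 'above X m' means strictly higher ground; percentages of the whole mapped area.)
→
(1) Roughly 15 % of the ground is higher than 700 m.
(2) The total relief is about 280 m.
(3) There are 7 summits with 20 m or more of prominence.
(4) On average the northern half of the map is the higher ground.
(5) The highest ground is at about 800 m.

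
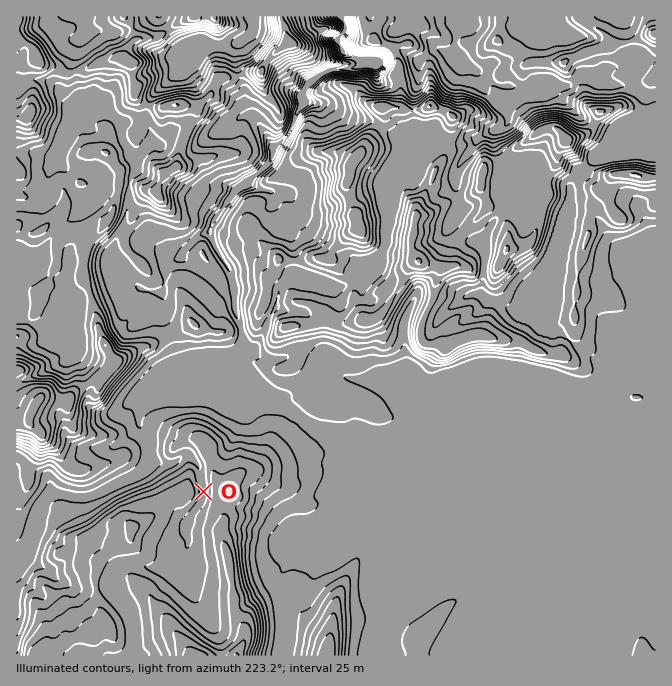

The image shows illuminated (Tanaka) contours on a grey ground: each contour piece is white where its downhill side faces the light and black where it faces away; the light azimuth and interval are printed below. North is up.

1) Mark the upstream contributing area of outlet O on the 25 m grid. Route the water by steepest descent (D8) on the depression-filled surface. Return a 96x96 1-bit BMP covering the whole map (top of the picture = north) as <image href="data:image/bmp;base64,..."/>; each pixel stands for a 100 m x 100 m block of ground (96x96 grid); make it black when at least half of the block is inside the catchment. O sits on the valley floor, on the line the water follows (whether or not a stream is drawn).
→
<image width="96" height="96" href="data:image/bmp;base64,Qk2+BAAAAAAAAD4AAAAoAAAAYAAAAGAAAAABAAEAAAAAAIAEAAATCwAAEwsAAAIAAAAAAAAA////AAAAAAAH////gAAAAAAAAAAD////wAAAAAAAAAAA////wAAAAAAAAAAAD///wAAAAAAAAAAAB///wAAAAAAAAAAAB///wAAAAAAAAAAAB///gAAAAAAAAAAAD///gAAAAAAAAAAAD///gAAAAAAAAAAAD///gAAAAAAAAAAAD///gAAAAAAAAAAAD///AAAAAAAAAAAAD///AAAAAAAAAAAAD///AAAAAAAAAAAAB///AAAAAAAAAAAAA///AAAAAAAAAAAAAf/+AAAAAAAAAAAAAP/+AAAAAAAAAAAAAH/+AAAAAAAAAAAAAD/+AAAAAAAAAAAAAA/+AAAAAAAAAAAAAAf+AAAAAAAAAAAAAAP+AAAAAAAAAAAAAAH+AAAAAAAAAAAAAAD+AAAAAAAAAAAAAAAAAAAAAAAAAAAAAAAAAAAAAAAAAAAAAAAAAAAAAAAAAAAAAAAAAAAAAAAAAAAAAAAAAAAAAAAAAAAAAAAAAAAAAAAAAAAAAAAAAAAAAAAAAAAAAAAAAAAAAAAAAAAAAAAAAAAAAAAAAAAAAAAAAAAAAAAAAAAAAAAAAAAAAAAAAAAAAAAAAAAAAAAAAAAAAAAAAAAAAAAAAAAAAAAAAAAAAAAAAAAAAAAAAAAAAAAAAAAAAAAAAAAAAAAAAAAAAAAAAAAAAAAAAAAAAAAAAAAAAAAAAAAAAAAAAAAAAAAAAAAAAAAAAAAAAAAAAAAAAAAAAAAAAAAAAAAAAAAAAAAAAAAAAAAAAAAAAAAAAAAAAAAAAAAAAAAAAAAAAAAAAAAAAAAAAAAAAAAAAAAAAAAAAAAAAAAAAAAAAAAAAAAAAAAAAAAAAAAAAAAAAAAAAAAAAAAAAAAAAAAAAAAAAAAAAAAAAAAAAAAAAAAAAAAAAAAAAAAAAAAAAAAAAAAAAAAAAAAAAAAAAAAAAAAAAAAAAAAAAAAAAAAAAAAAAAAAAAAAAAAAAAAAAAAAAAAAAAAAAAAAAAAAAAAAAAAAAAAAAAAAAAAAAAAAAAAAAAAAAAAAAAAAAAAAAAAAAAAAAAAAAAAAAAAAAAAAAAAAAAAAAAAAAAAAAAAAAAAAAAAAAAAAAAAAAAAAAAAAAAAAAAAAAAAAAAAAAAAAAAAAAAAAAAAAAAAAAAAAAAAAAAAAAAAAAAAAAAAAAAAAAAAAAAAAAAAAAAAAAAAAAAAAAAAAAAAAAAAAAAAAAAAAAAAAAAAAAAAAAAAAAAAAAAAAAAAAAAAAAAAAAAAAAAAAAAAAAAAAAAAAAAAAAAAAAAAAAAAAAAAAAAAAAAAAAAAAAAAAAAAAAAAAAAAAAAAAAAAAAAAAAAAAAAAAAAAAAAAAAAAAAAAAAAAAAAAAAAAAAAAAAAAAAAAAAAAAAAAAAAAAAAAAAAAAAAAAAAAAAAAAAAAAAAAAAAAAAAAAAAAAAAAAAAAAAAAAAAAAAAAAAAAAAAAAAAAAAAAAAAAAAAAAAAAAAAAAAAAAAAAAAAAAAAAAAAAAAAAAAAAAAAAAAAAAAAAAAAAAAAAAAAAAAAAAAAA="/>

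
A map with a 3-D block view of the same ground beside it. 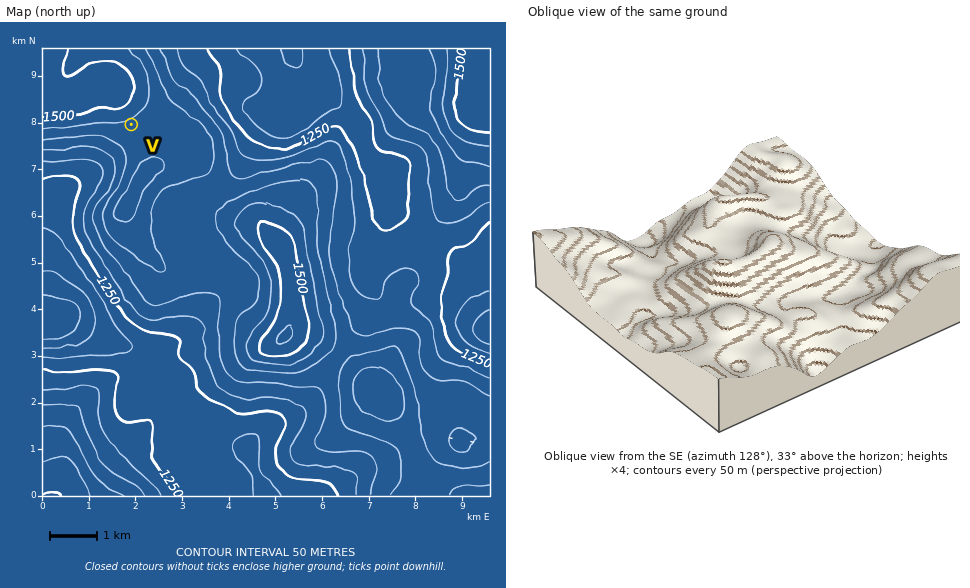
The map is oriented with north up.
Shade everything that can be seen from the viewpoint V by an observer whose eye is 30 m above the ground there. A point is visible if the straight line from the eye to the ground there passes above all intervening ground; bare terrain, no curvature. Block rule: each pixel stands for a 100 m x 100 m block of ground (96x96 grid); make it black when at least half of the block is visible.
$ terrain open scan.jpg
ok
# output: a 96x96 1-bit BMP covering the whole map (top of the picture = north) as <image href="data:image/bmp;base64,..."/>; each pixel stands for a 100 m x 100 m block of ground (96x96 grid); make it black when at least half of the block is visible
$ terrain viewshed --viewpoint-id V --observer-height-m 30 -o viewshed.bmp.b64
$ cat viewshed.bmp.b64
<image width="96" height="96" href="data:image/bmp;base64,Qk2+BAAAAAAAAD4AAAAoAAAAYAAAAGAAAAABAAEAAAAAAIAEAAATCwAAEwsAAAIAAAAAAAAA////AAAAAAD/4AAAAAAAAAAAAAD/wAAAAAAAAAAAAAD/wAAAAAAAAAAAAAD/gAAAAAAAAAAAAAD/gAAAAAAAAAAAAAD/gAAAAAAAAAAAAAD/AAAAAAAAAAAAAAD/AAAAAAAAAAAAAAD/AAAAAAAAAAAAAAD+AAAAAAAAAAAAAAD+AAAAAAAAAAAAAAD+AAAAAAAAAAAAAAD8AAAAAAAAAAAAAAD8AAAAAAAAAAAAAAD8AAAAAAAAAAAAAAD4AAAAAAAAAAAAAAD4AAAAAAAAAAAAAAD4AAAAAAAAAAAAAADwAAAAAAAAAAAAAADwAAAAAAAAAAAAAADgAAAAAAAAAAAAAADAAAAAAAAAAAAAAADAAAAAAAAAAAAAAADAAAAAAAAAAAAAAACAAAAAAAAAAAAAAACAAAAAAAAAAAAAAACAAAAAAAAAAAAAAAAAAAAAAAAAAAAAAAAAAAAAAAAAAAAAAAAAAAAAAAAAAAAAAAAAAAAAABgAAAAAAAAAAAAAAB4AAAAAAAAAAAAAAB/AAAAAAAAAAAAAAB/gAAAAAAAAAAAAAA/wAAAAAAAAAAAAAA/4AAAAAAAAAAAAAA/4AAAAAAAAAAAAAAf8AAAAAAAAAAAAAAP8AAAAAAAAAAAAAAP8AAAAAAAAAAAAAAP8AAAAAAAAAAAAAAH8AAAAAAAAAAAAAAH8AAAAAAAAAAAAAAH8AAAAAAAAAAAAAAH4AAAAAAAAAAAAAAH4AAAAAAAAAAAAAAH4AAAAAACAAAAAAAP4AAAAAACAAAAAAAPwAAAAAACAAAAAAAPwAAAAAACAAAAAAAPwAAAAAACAAAAAAAPgAAAAAACAAAAAAAfgAAAAAACAAAAAAH/gAAAAAACAAAAAAP/gAAAAAACAAAAAAP/gAAAAAACAAAAAAf/gAAAAAAD8AAAAAf/wAAAAAAD+AAAAAf/4AAAAAAD+AAAAA//8AAAAAAD/ngAAAf/8AAAAAAD//4AAAf/+AAAAA4D//8AAAP/+AAAAB4D//+AAAH//AAAAD4D///AAAB//AAAAD8D///AAAAf/gAAAH8D5//AAAAP/gAAAH8DwD/gAAAD/wAAAP8DwA/wAAAA/4AAAP+DwAf4AAAAP8AAAf+H4Af8AAAAD+AAAf+P8AP/HgAAA+AAA///8AP//gAAAOAAB///+AH//wAAADAAD////AH//wAAABAAf////gP//wAAAAAB/////wP//wAAAAAD/////4f//wAAAAAD/////////gAAAAAH/////////AAAAAAH////////8AAAAAAH///+P///4AAAAAAP///8H///wAAAAAAf///8D//+AAAAAAA////8A//4AAAAAAA////8AEPAAAAAAAB////8AAAAAAAAAAD////gAAAAAAAAAAD////gAAAAAAAAAAD////gAAAAAAAAAAH////gAAAAAAAAAAH////gAAAAAAAAAAP////gAAAAAAAAAAP////wAAAAAAAAAAf////wAAAAAAAAAAf////wAAAAAAAAAA/////4="/>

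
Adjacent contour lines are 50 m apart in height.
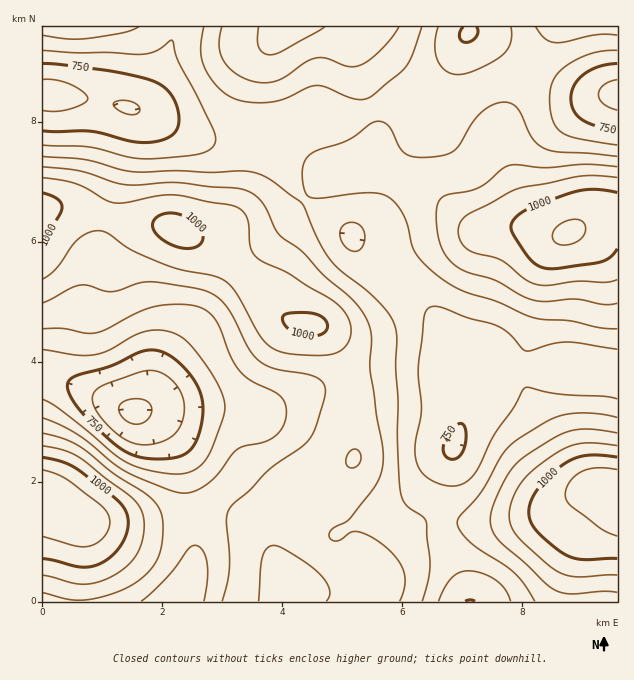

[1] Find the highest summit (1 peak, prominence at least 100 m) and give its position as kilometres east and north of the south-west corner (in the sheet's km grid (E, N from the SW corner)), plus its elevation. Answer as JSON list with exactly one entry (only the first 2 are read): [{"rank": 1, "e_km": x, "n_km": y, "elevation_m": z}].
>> [{"rank": 1, "e_km": 8.76, "n_km": 6.14, "elevation_m": 1057}]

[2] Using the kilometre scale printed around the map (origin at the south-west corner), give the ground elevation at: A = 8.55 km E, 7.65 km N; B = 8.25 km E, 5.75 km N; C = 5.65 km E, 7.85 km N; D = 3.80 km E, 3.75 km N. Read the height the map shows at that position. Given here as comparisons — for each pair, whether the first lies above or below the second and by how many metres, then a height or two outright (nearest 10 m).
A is below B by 180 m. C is below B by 160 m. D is below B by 130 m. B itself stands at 1010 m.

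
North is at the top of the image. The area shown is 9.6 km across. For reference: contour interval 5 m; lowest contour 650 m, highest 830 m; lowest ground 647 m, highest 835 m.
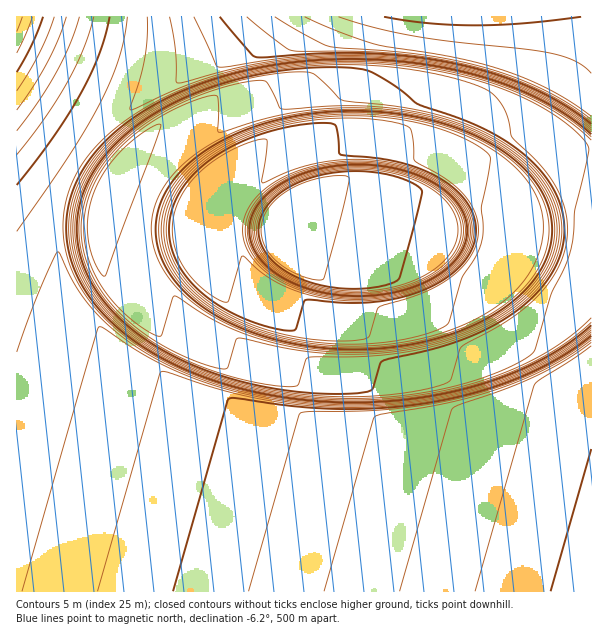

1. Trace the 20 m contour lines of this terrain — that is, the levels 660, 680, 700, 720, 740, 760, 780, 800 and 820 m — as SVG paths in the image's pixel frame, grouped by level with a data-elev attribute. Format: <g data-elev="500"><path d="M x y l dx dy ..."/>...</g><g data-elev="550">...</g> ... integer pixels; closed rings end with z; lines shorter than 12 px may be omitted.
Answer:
<g data-elev="660"><path d="M400 591l53-183 9-4 45-16 29-12 28-15 27-19"/><path d="M591 116l-16-12-23-13-45-19-49-14-85-14-35-13-33-14"/></g><g data-elev="680"><path d="M98 591l63-219 7 0 63 21 53 10 55 4 54-1 59-9 52-15 47-21 21-13 19-14"/><path d="M591 126l-31-22-38-19-42-14-48-10-49-6-51-1-45 4-56 8-13 1-24-50"/></g><g data-elev="700"><path d="M17 185l37-48 27-44 18-39 11-37"/><path d="M591 134l-28-21-33-18-38-15-40-11-48-7-45-3-47 1-45 6-42 10-39 13-34 17-30 20-25 24-17 24-10 26-4 28 4 27 10 27 19 27 24 24 30 20 36 18 39 14 42 10 45 6 47 1 46-3 44-7 43-12 36-15 32-18 28-22"/></g><g data-elev="720"><path d="M327 396l32 1 31-2 31-5 26-7 4-5 10-31 37-21 24-16 20-19 16-22 7-18 2-18-1-18-5-18-8-15-9-12-32-33-4-18-5-12-8-11-10-7-20-8-30-7-37-6-30-3-33 0-30 1-57 9-28 8-25 9-25 11-22 13-20 15-17 15-13 16-11 17-7 18-4 19-1 20 3 18 6 18 9 18 13 16 16 17 18 15 21 13 24 12 26 11 28 9 26 6 28 4z"/><path d="M17 91l22-37 15-37"/></g><g data-elev="740"><path d="M324 351l27 1 27 0 27-4 27-5 26-8 22-9 21-12 17-12 16-15 11-15 8-17 4-16 0-17-4-16-7-17-11-15-12-12-13-10-31-19-38-13-43-9-44-3-45 2-40 8-50 14-1-33-1-3-2-1-22 6-26 12-26 16-19 17-17 19-12 21-7 21-2 20 2 22 7 22 11 19 16 19 24 20 10 6 6 1 13-38 3-2 36 23 33 15 36 11z"/></g><g data-elev="760"><path d="M328 345l50 0 25-3 28-6 23-7 20-9 19-11 17-13 14-15 9-14 7-18 3-16 0-15-4-16-8-15-10-14-15-14-15-10-16-9-21-9-25-8-20-4-47-5-50 3-45 9-22 8-19 9-17 10-15 12-13 14-10 13-6 14-3 15-1 15 3 13 6 15 8 14 12 13 14 12 16 11 19 9 22 9 20 6z"/></g><g data-elev="780"><path d="M223 302l4 0 2-2 12-42 2-2 17 15 15 10 19 9 23 7 27 3 22 1 24-3 24-6 29-14 12-9 8-9 7-11 3-10 1-12-2-11-4-9-7-9-20-17-25-12-30-7-32-3-30 3-28 7-33 14-1-3 4-25 1-15-7-1-12 4-27 13-24 19-9 11-8 12-7 21-1 14 2 12 9 21 8 11 10 10 11 9z"/></g><g data-elev="800"><path d="M347 296l30-1 28-5 26-11 19-13 12-16 5-17 0-9-3-9-11-17-16-13-22-11-25-7-28-2-29 1-25 6-23 9-17 13-13 15-5 16 1 17 9 16 15 15 21 11 24 8z"/></g><g data-elev="820"><path d="M335 290l27 1 26-3 25-7 22-12 15-16 7-16 1-9-2-9-7-15-13-12-17-10-22-8-26-4-27 0-27 4-21 8-18 10-13 14-7 15-1 15 5 15 11 13 18 12 23 9z"/></g>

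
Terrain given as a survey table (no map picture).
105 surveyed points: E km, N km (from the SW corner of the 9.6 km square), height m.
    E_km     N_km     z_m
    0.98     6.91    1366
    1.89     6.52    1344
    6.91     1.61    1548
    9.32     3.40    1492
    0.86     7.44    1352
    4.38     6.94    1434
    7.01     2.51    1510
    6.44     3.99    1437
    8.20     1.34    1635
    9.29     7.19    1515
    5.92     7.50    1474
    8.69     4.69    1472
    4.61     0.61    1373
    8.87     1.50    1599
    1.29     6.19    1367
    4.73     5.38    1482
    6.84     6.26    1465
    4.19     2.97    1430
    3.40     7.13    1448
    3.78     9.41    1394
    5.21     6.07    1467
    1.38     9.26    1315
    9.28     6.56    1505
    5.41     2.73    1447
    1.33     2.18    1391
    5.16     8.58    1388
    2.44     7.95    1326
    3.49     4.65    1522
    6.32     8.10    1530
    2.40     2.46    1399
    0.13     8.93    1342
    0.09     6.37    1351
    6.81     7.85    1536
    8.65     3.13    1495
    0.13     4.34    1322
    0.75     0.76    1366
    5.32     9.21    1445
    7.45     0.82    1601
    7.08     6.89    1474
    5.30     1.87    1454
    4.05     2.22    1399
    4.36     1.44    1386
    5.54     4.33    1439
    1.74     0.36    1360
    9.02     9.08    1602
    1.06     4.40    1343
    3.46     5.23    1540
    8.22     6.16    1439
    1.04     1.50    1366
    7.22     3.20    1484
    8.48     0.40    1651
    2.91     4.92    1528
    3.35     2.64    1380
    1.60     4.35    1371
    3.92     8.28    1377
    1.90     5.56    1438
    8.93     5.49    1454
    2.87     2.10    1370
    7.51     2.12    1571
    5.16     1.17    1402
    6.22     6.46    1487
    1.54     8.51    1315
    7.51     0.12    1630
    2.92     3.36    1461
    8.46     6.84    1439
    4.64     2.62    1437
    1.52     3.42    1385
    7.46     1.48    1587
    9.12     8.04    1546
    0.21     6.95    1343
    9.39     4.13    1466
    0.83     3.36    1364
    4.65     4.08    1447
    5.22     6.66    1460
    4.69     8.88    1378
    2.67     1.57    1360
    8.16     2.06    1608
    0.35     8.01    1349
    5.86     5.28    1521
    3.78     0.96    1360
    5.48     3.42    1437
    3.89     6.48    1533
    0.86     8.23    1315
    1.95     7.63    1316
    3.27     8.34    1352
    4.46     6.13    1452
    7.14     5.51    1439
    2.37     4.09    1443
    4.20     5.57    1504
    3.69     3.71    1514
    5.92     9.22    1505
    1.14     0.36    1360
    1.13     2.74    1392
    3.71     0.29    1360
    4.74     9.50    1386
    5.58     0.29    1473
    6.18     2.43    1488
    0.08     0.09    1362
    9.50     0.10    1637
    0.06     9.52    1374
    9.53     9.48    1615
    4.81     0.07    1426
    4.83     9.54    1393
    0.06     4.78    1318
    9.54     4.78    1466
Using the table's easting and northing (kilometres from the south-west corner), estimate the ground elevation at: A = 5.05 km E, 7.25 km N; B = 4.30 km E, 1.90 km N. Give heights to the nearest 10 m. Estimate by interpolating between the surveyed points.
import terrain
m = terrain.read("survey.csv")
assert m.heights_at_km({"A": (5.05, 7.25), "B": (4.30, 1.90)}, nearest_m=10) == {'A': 1440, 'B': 1420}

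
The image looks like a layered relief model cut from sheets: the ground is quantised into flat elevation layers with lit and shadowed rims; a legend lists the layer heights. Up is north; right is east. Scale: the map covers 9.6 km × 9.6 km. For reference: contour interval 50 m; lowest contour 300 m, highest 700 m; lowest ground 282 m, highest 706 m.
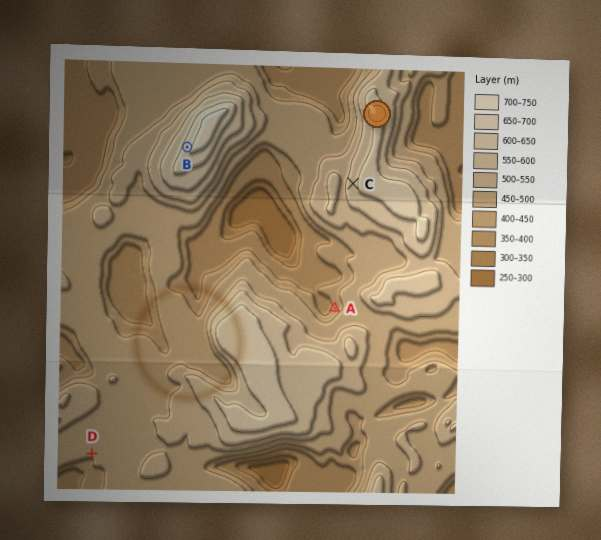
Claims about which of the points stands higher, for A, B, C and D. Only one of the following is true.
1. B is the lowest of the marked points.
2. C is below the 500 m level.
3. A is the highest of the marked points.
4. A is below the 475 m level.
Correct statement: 4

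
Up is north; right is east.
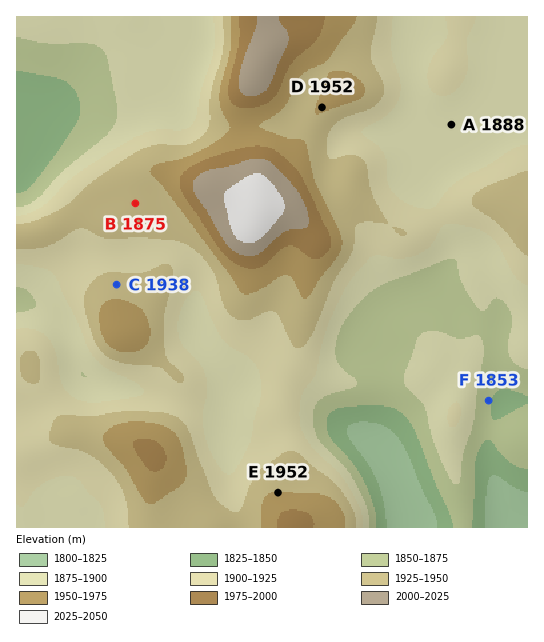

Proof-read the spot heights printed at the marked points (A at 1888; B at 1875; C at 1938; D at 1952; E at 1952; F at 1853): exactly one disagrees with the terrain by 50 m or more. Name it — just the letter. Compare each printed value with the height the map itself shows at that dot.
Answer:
B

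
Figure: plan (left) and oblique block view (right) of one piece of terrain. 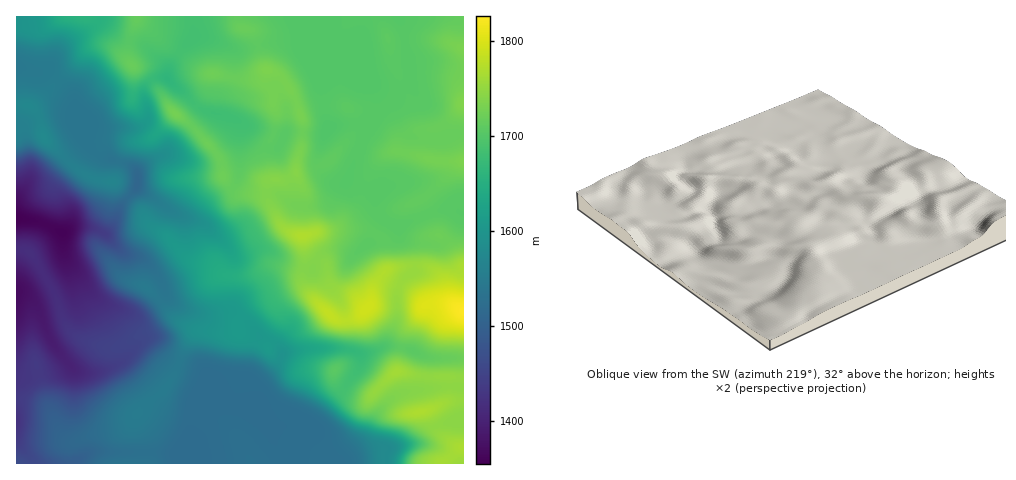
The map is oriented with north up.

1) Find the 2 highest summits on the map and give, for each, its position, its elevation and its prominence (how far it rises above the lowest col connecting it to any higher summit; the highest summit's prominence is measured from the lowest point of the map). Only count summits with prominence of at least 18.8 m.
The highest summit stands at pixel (368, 308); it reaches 1793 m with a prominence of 38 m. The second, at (302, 236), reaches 1771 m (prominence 32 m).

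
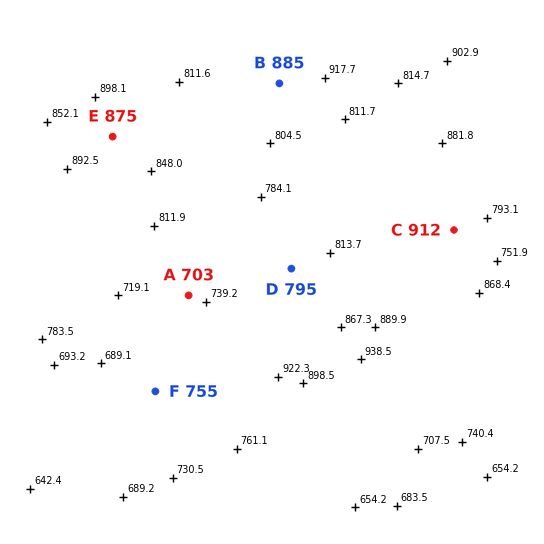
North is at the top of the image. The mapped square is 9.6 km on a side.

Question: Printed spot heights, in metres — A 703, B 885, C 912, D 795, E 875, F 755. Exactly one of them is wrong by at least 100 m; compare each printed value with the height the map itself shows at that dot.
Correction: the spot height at C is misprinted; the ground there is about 787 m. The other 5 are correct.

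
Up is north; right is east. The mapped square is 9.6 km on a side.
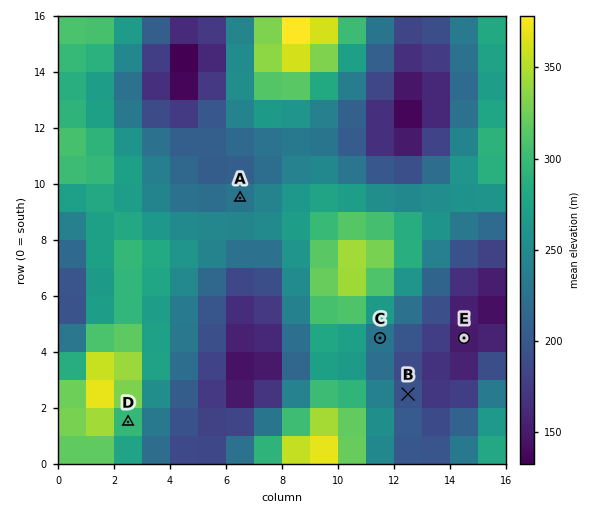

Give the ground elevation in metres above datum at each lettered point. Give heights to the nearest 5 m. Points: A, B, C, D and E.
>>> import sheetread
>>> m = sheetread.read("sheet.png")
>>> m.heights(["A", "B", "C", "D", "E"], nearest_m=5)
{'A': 225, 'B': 195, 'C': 225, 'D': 295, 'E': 150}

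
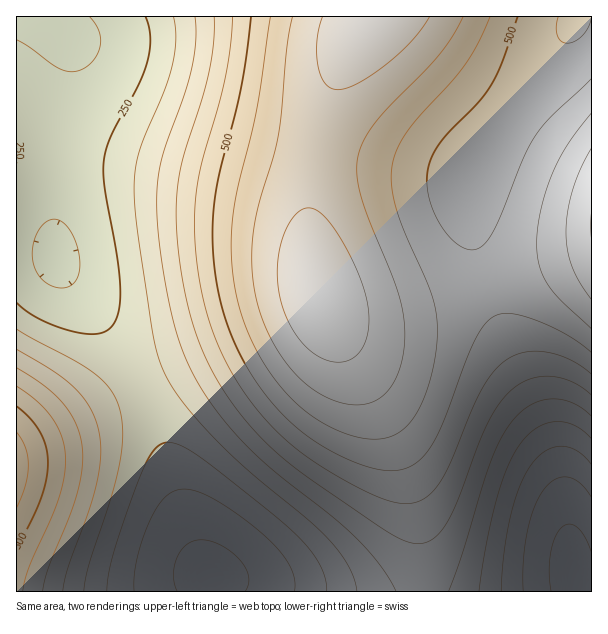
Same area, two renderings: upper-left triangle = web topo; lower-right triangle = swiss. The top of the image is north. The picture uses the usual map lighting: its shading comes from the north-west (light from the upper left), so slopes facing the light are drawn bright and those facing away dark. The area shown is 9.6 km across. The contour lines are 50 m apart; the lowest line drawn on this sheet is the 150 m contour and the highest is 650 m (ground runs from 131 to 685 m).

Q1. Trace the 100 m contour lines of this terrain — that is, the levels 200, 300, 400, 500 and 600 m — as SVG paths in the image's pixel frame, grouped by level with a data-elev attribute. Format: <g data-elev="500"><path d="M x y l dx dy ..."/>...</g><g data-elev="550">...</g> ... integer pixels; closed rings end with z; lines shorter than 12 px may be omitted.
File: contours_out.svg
<g data-elev="200"><path d="M134 591l0-16 3-18 7-21 8-19 7-13 8-8 9-6 9-1 15 3 18 9 26 18 23 19 14 14 9 14 5 13-1 12"/><path d="M523 591l0-30 4-28 7-26 9-17 12-11 12-2 12 6 12 14"/><path d="M54 287l-9-5-7-7-4-11-2-10 2-14 5-11 8-8 7-2 9 4 8 10 7 15 2 16-2 12-5 8-8 4z"/><path d="M90 17l9 15 2 7-1 8-3 7-5 8-6 5-8 4-9 1-10-4-30-21-12-7"/></g><g data-elev="300"><path d="M84 591l5-25 21-66 9-35 4-30-3-25-9-20-16-16-20-13-58-32"/><path d="M479 591l7-48 11-46 11-32 13-22 7-8 9-7 9-5 9-1 11 0 9 4 9 5 7 7"/><path d="M174 17l2 22-4 27-8 26-23 55-5 17-2 18 1 24 3 30 14 94 6 27 8 18 9 17 34 40 33 33 67 56 24 24 17 24 5 12 2 10"/></g><g data-elev="400"><path d="M43 591l6-24 20-49 8-24 5-26 0-21-6-22-13-21-19-18-27-18"/><path d="M214 17l-1 27-4 30-8 27-17 54-6 25-2 35 3 39 10 57 7 24 9 22 12 23 13 21 17 21 17 19 38 32 81 56 22 12 9 2 8 0 7-2 6-4 12-15 11-22 29-75 11-20 14-15 18-11 10-2 11-1 21 6 19 13"/></g><g data-elev="500"><path d="M17 549l24-51 5-19 2-17-2-15-6-15-10-13-13-13"/><path d="M591 79l-41 38-15 20-12 22-25 62-12 21-7 6-8 2-7-2-9-6-14-16-10-22-4-21 2-18 5-12 7-12 37-39 14-18 10-22 16-45"/><path d="M251 17l-10 72-25 103-3 33 1 33 7 45 6 21 9 21 10 20 12 19 27 33 27 23 33 18 32 11 13 2 11-1 9-3 7-5 8-7 7-11 12-24 29-76 9-17 10-10 8-3 9-1 24 6 33 15 25 18"/></g><g data-elev="600"><path d="M591 148l-11 22-8 21-4 21-2 21 2 18 4 16 8 15 11 17"/><path d="M292 17l-5 31-9 87-4 21-15 48-5 26-2 30 2 28 5 23 9 21 11 21 14 18 15 14 16 11 17 7 16 2 11-1 9-4 7-5 8-9 9-23 4-28-2-21-5-21-30-75-8-26-3-21 2-18 6-15 10-15 63-67 14-19 11-20"/></g>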